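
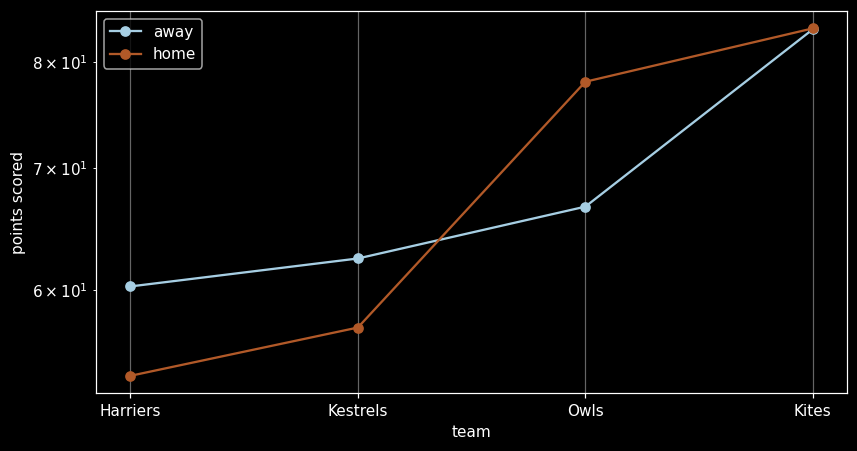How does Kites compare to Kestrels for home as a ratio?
≈ 1.55×

Kites ≈ 85, Kestrels ≈ 55; 85/55 ≈ 1.55.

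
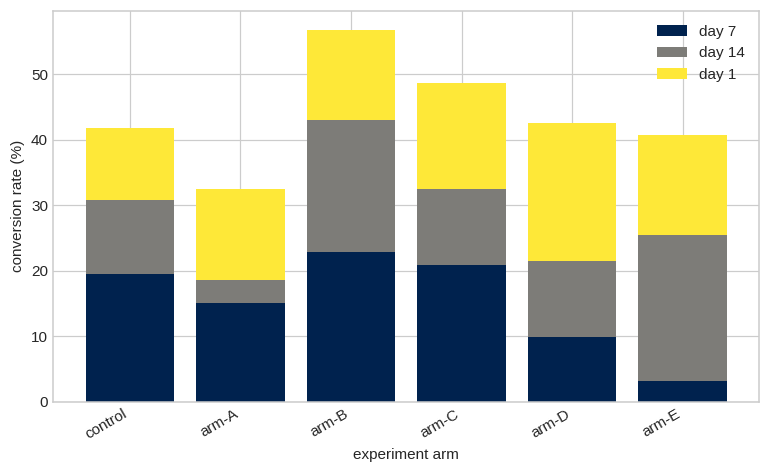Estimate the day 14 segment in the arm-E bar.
day 14 top ≈ 25, bottom ≈ 5; segment ≈ 20.

≈ 20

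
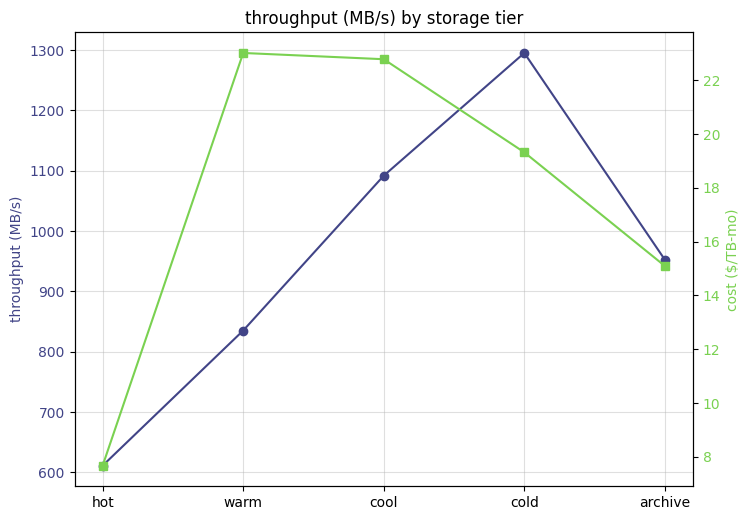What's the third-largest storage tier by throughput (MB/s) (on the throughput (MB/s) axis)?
archive

Top 4 (on the throughput (MB/s) axis): cold ≈ 1300, cool ≈ 1100, archive ≈ 1000, warm ≈ 800.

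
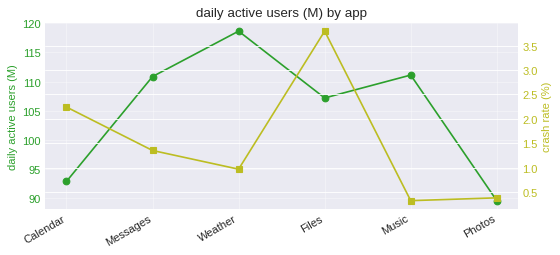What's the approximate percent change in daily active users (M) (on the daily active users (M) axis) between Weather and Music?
Weather ≈ 120, Music ≈ 110; (110 − 120) / 120 ≈ -8.3%.

≈ -8.3%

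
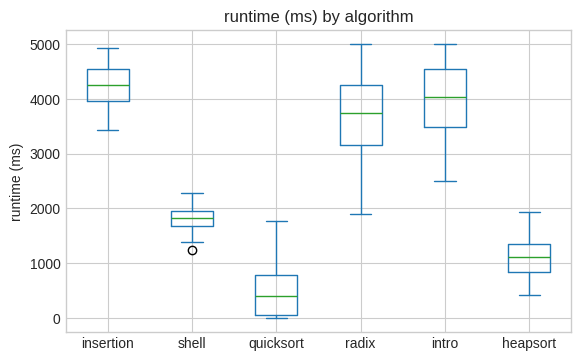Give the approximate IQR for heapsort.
Q3 ≈ 1500, Q1 ≈ 1000; IQR ≈ 500.

≈ 500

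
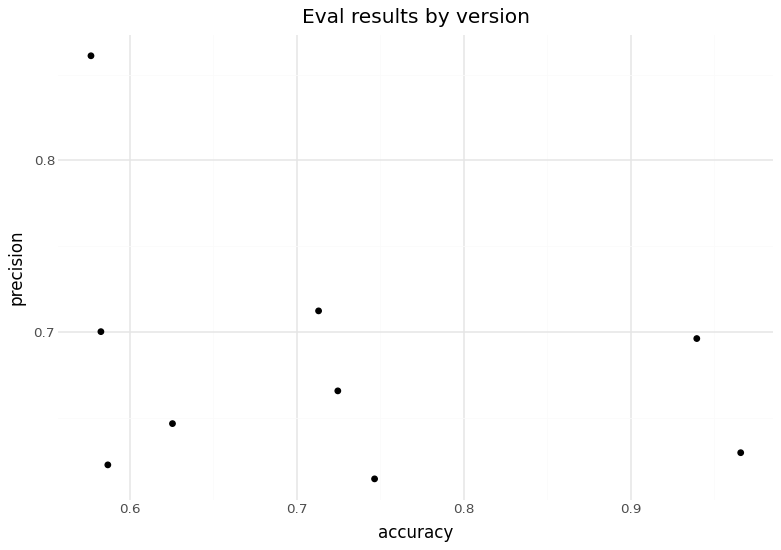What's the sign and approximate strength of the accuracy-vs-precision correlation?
negative, weak

Points are negatively correlated; weak (|r| ≈ 0.3).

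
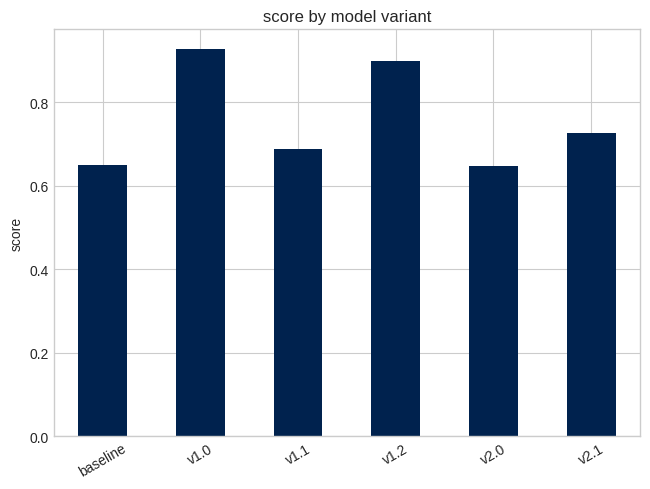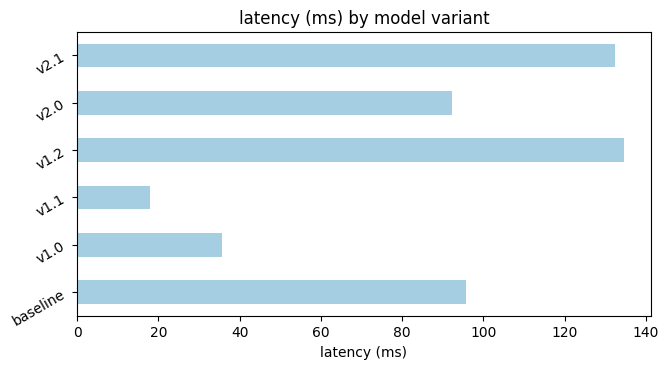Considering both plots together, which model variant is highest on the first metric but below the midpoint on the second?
v1.0

Chart 2 median latency (ms) ≈ 100; below-median model variants: v1.0, v1.1, v2.0. Among those, v1.0 has the highest score (≈ 0.9).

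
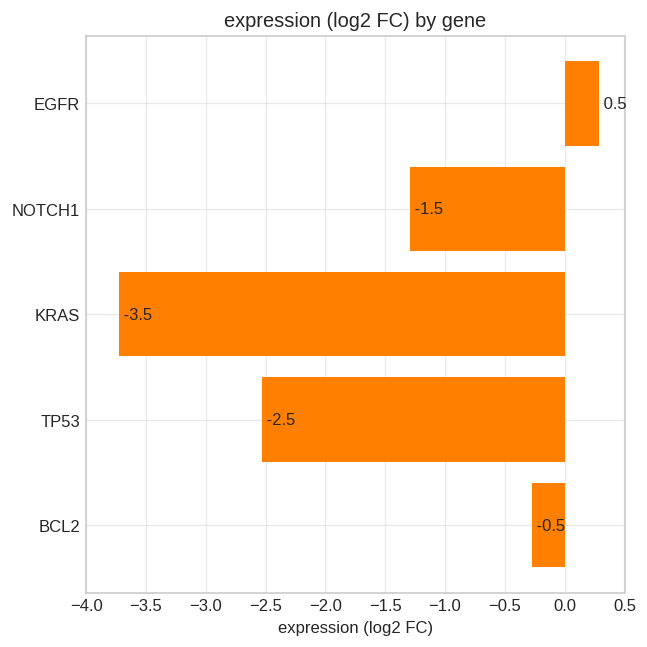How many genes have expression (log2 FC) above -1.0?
Above -1.0: EGFR, BCL2.

2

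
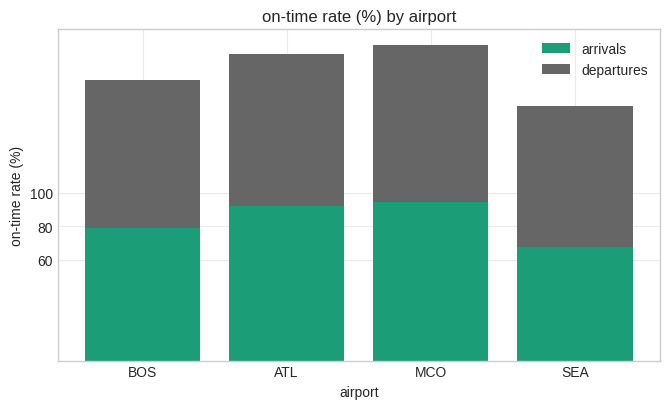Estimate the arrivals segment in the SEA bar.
≈ 60

arrivals top ≈ 60, bottom ≈ 0; segment ≈ 60.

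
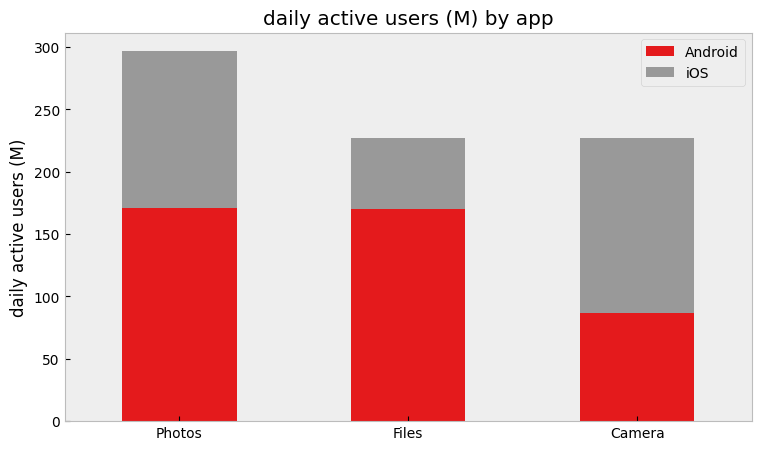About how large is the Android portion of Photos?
Android top ≈ 175, bottom ≈ 0; segment ≈ 175.

≈ 175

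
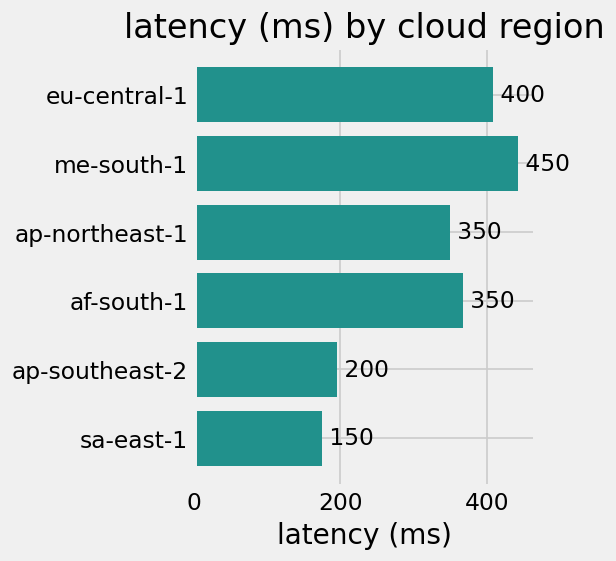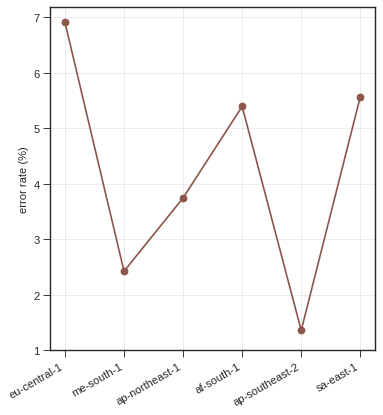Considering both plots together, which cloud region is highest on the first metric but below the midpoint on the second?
me-south-1

Chart 2 median error rate (%) ≈ 5; below-median cloud regions: me-south-1, ap-northeast-1, ap-southeast-2. Among those, me-south-1 has the highest latency (ms) (≈ 450).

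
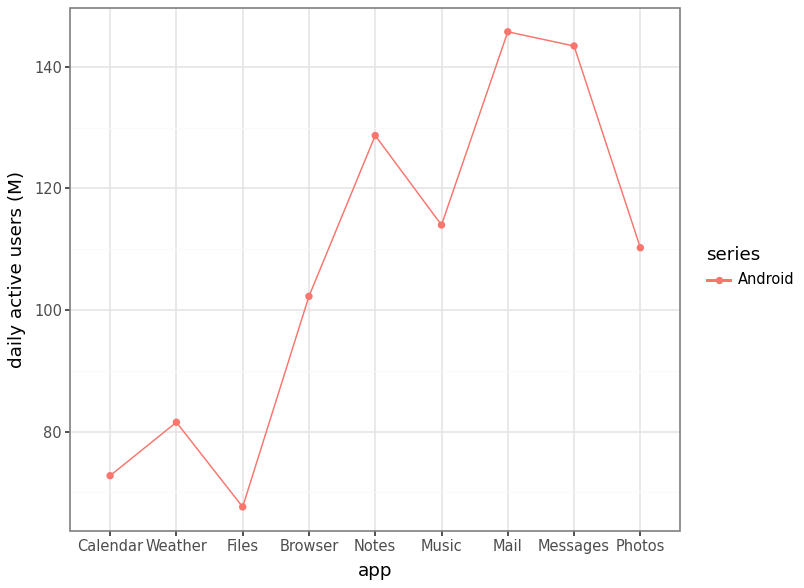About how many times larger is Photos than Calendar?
Photos ≈ 110, Calendar ≈ 70; 110/70 ≈ 1.57.

≈ 1.57×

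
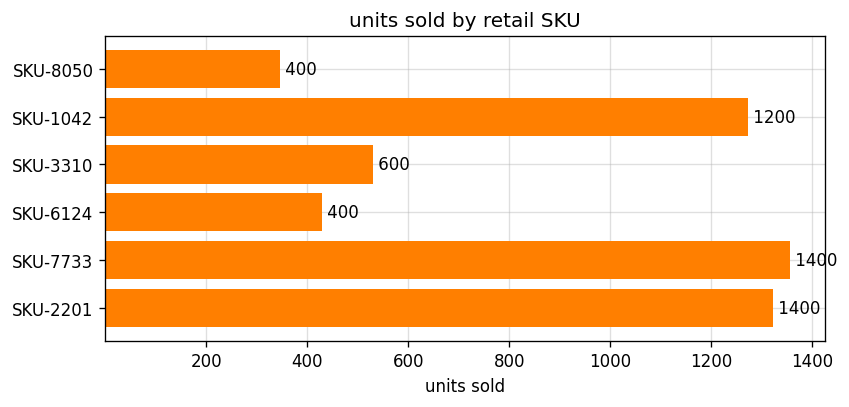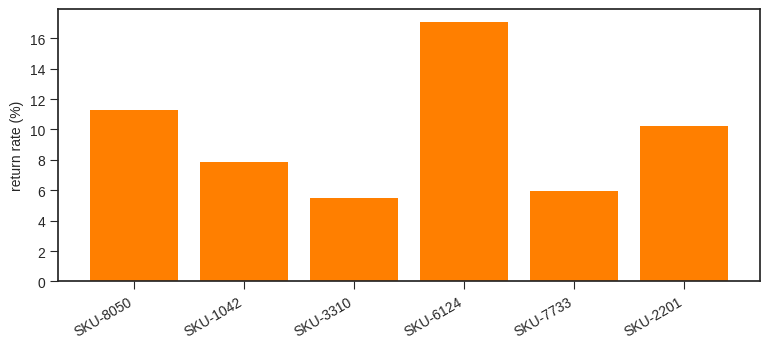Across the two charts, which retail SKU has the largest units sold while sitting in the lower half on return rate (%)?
SKU-7733

Chart 2 median return rate (%) ≈ 10; below-median retail SKUs: SKU-1042, SKU-3310, SKU-7733. Among those, SKU-7733 has the highest units sold (≈ 1400).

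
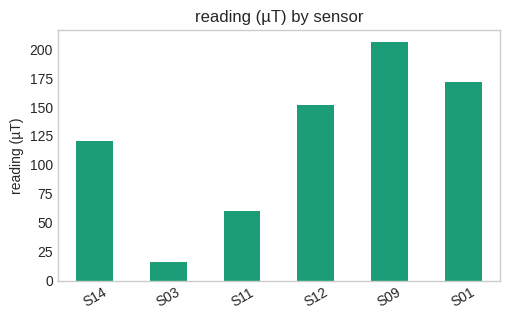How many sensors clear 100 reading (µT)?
4

Above 100: S14, S12, S09, S01.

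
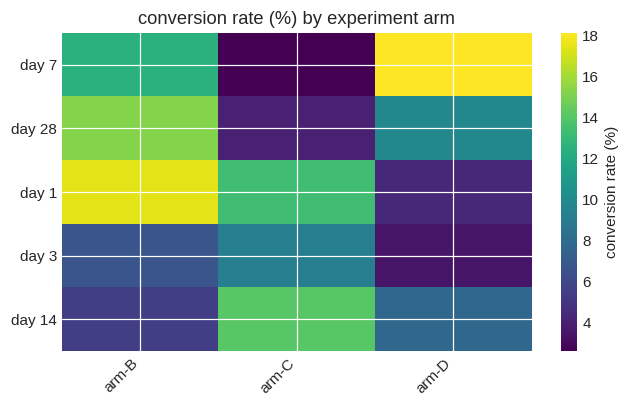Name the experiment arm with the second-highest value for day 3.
Top 3 for day 3: arm-C ≈ 10, arm-B ≈ 6, arm-D ≈ 4.

arm-B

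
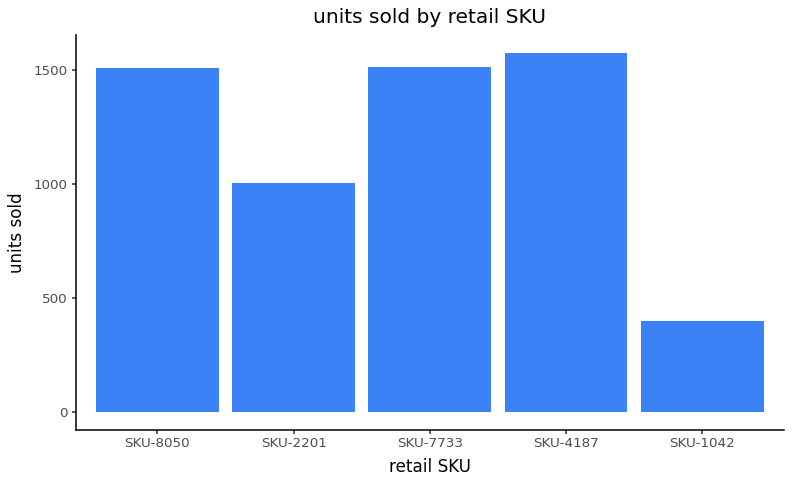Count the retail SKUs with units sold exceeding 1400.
Above 1400: SKU-8050, SKU-7733, SKU-4187.

3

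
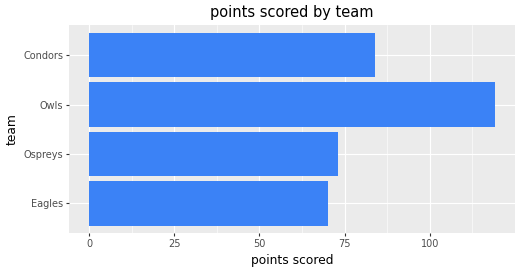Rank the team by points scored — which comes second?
Top 3: Owls ≈ 120, Condors ≈ 80, Ospreys ≈ 70.

Condors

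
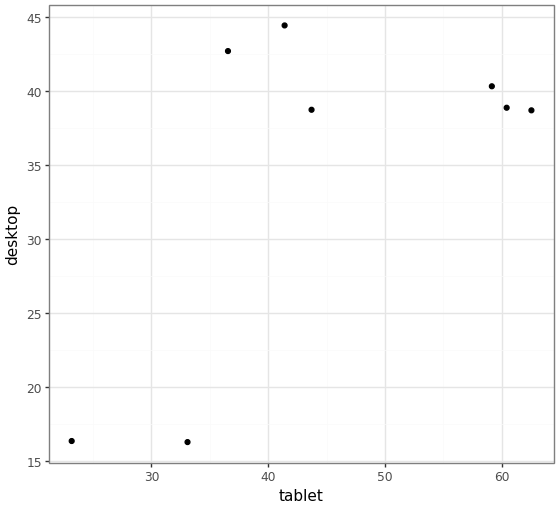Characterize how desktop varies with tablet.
positive, moderate

Points are positively correlated; moderate (|r| ≈ 0.6).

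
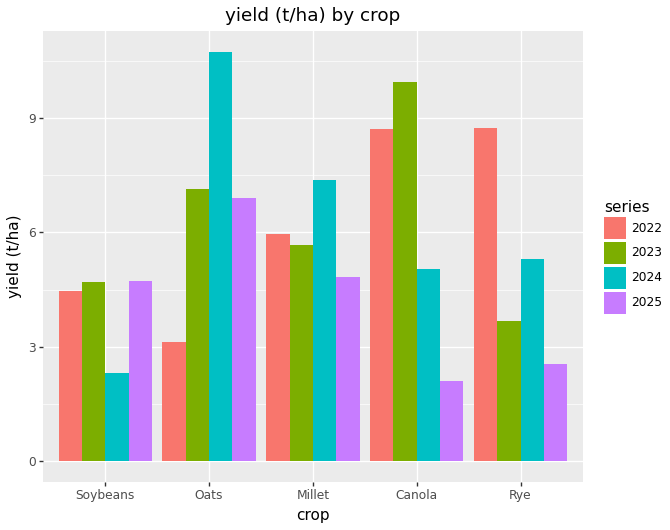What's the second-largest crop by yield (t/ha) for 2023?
Top 3 for 2023: Canola ≈ 10, Oats ≈ 7, Millet ≈ 6.

Oats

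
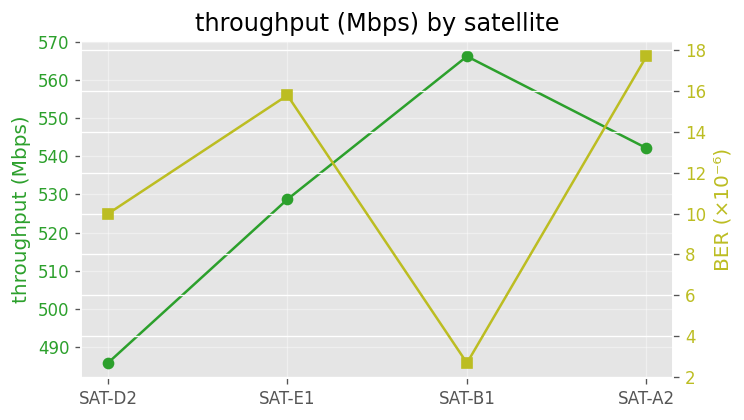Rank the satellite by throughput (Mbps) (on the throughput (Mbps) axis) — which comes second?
Top 3 (on the throughput (Mbps) axis): SAT-B1 ≈ 570, SAT-A2 ≈ 540, SAT-E1 ≈ 530.

SAT-A2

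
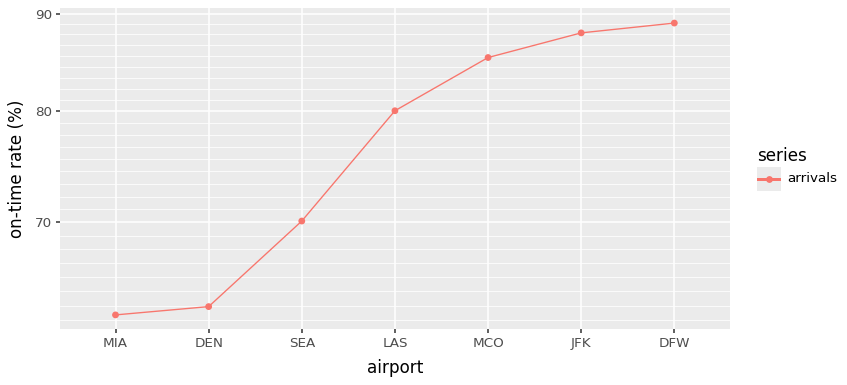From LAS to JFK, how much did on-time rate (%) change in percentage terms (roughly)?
LAS ≈ 80, JFK ≈ 90; (90 − 80) / 80 ≈ +12.5%.

≈ +12.5%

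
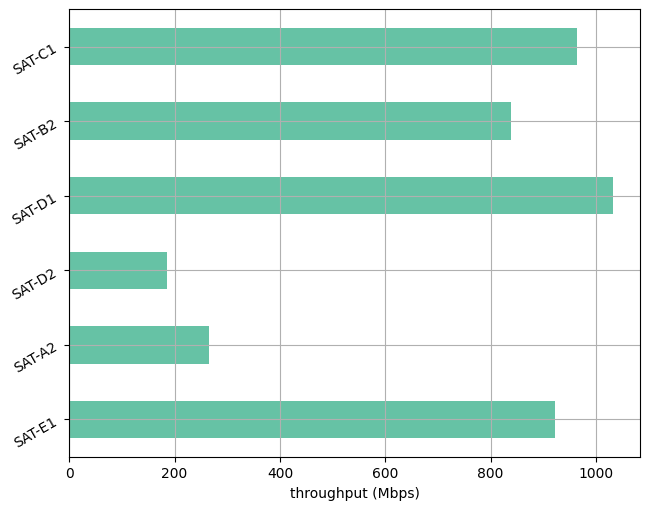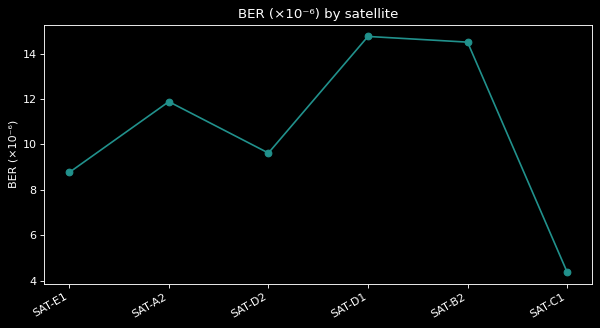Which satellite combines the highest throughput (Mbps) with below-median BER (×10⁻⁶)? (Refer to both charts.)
Chart 2 median BER (×10⁻⁶) ≈ 10; below-median satellites: SAT-E1, SAT-D2, SAT-C1. Among those, SAT-C1 has the highest throughput (Mbps) (≈ 1000).

SAT-C1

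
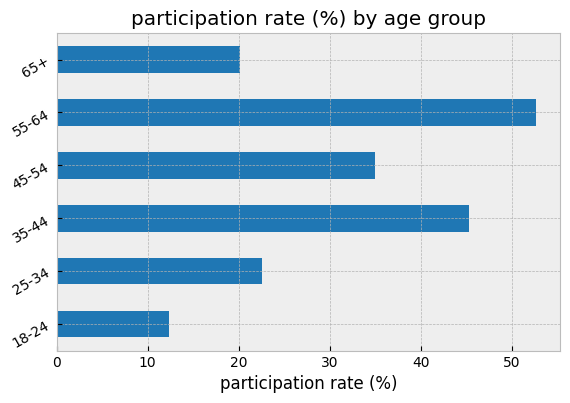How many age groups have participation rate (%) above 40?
2

Above 40: 35-44, 55-64.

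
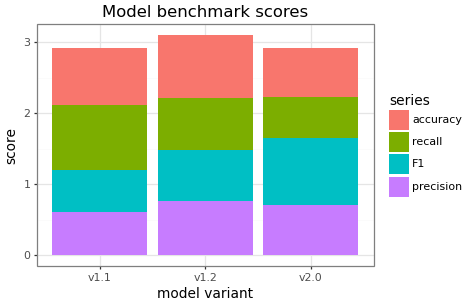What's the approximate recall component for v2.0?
≈ 0.5

recall top ≈ 2.0, bottom ≈ 1.5; segment ≈ 0.5.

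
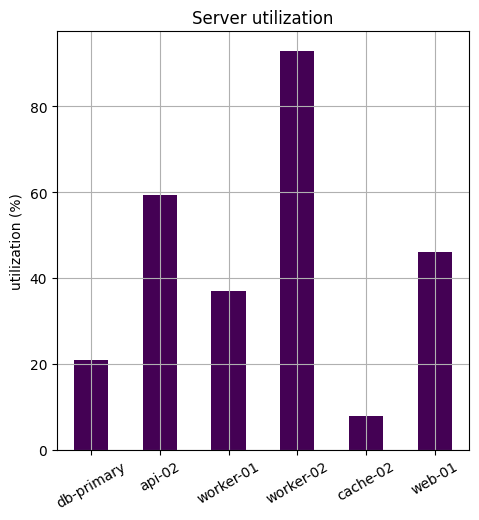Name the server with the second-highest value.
api-02

Top 3: worker-02 ≈ 90, api-02 ≈ 60, web-01 ≈ 50.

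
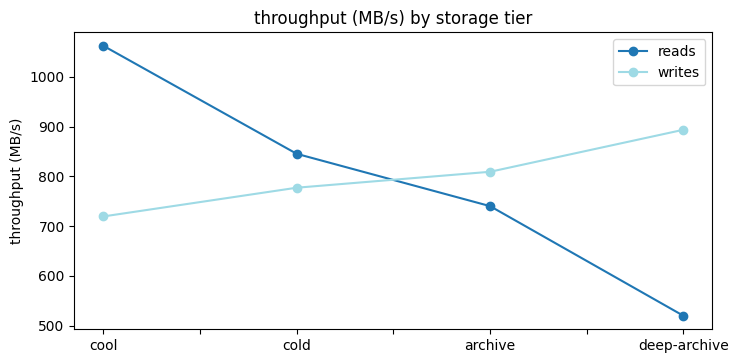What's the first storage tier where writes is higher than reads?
cold: writes ≈ 800 vs reads ≈ 850 (not yet); archive: writes ≈ 800 vs reads ≈ 750 (first crossover).

archive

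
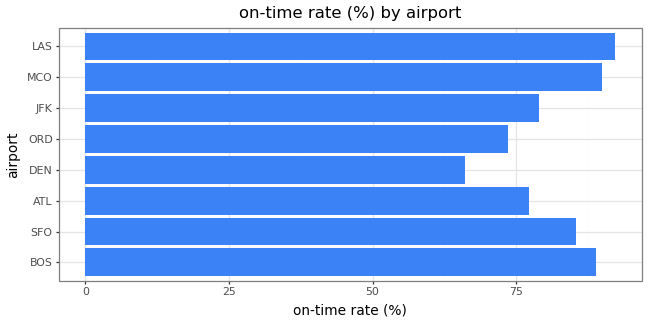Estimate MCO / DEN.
≈ 1.29×

MCO ≈ 90, DEN ≈ 70; 90/70 ≈ 1.29.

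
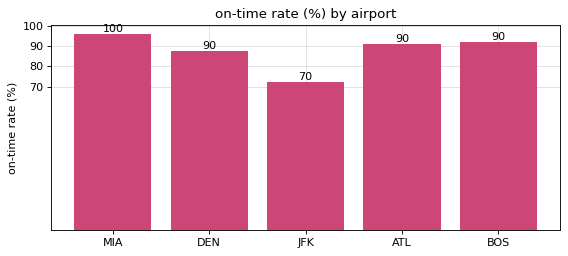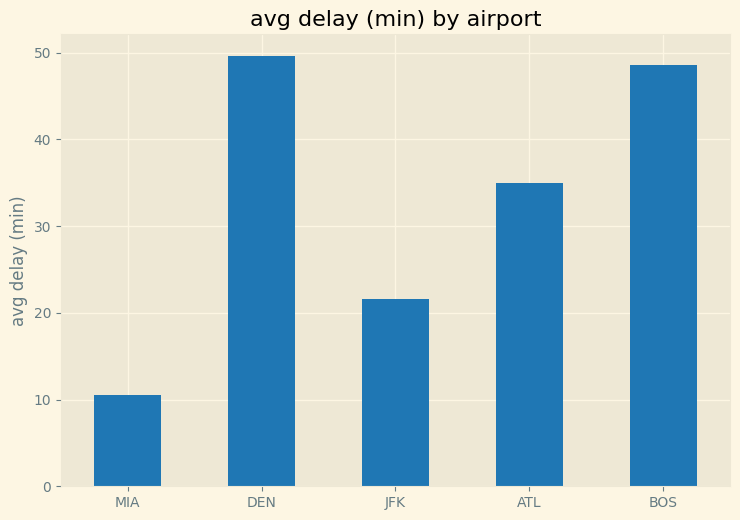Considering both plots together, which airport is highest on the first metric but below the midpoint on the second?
Chart 2 median avg delay (min) ≈ 35; below-median airports: MIA, JFK. Among those, MIA has the highest on-time rate (%) (≈ 100).

MIA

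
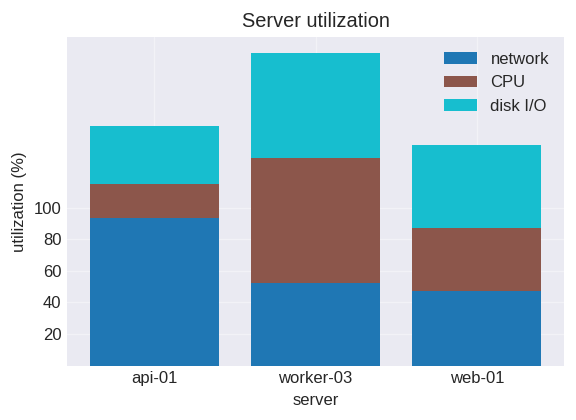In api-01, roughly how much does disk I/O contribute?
≈ 40

disk I/O top ≈ 160, bottom ≈ 120; segment ≈ 40.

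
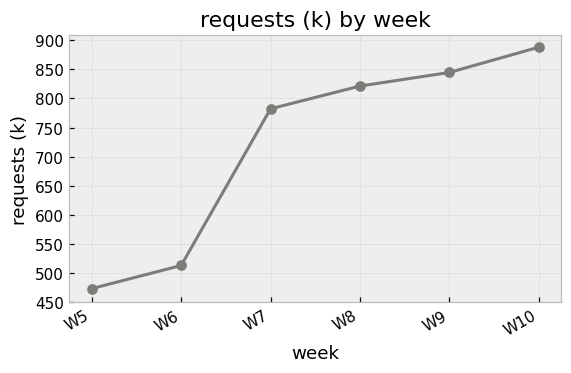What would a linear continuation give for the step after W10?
≈ 950

Last three: 800, 850, 900 → slope ≈ 50/step → next ≈ 950.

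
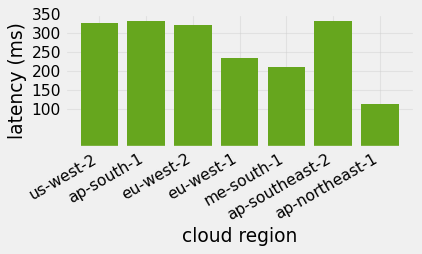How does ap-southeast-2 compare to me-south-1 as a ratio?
≈ 1.75×

ap-southeast-2 ≈ 350, me-south-1 ≈ 200; 350/200 ≈ 1.75.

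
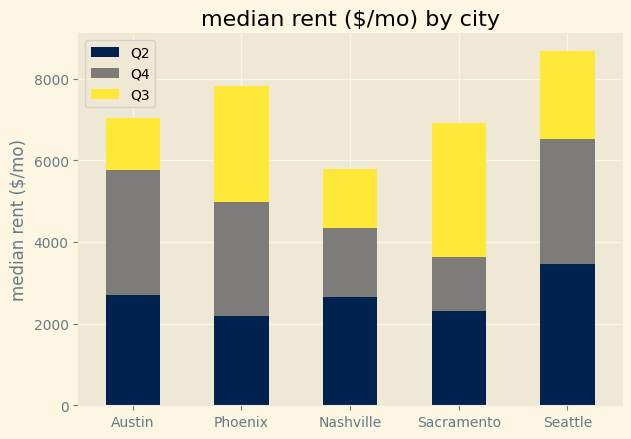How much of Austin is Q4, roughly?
≈ 3000

Q4 top ≈ 6000, bottom ≈ 3000; segment ≈ 3000.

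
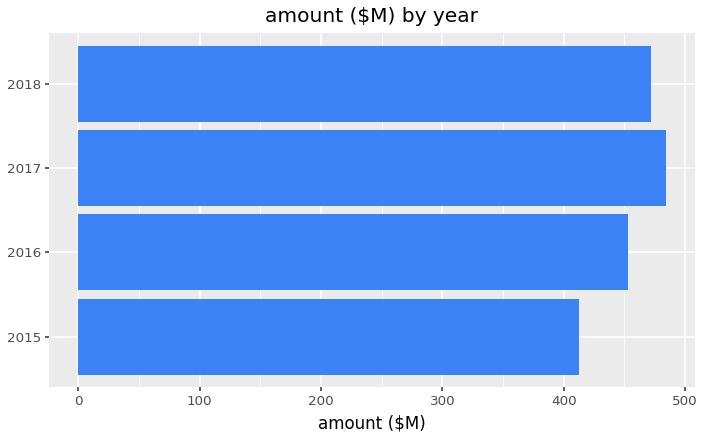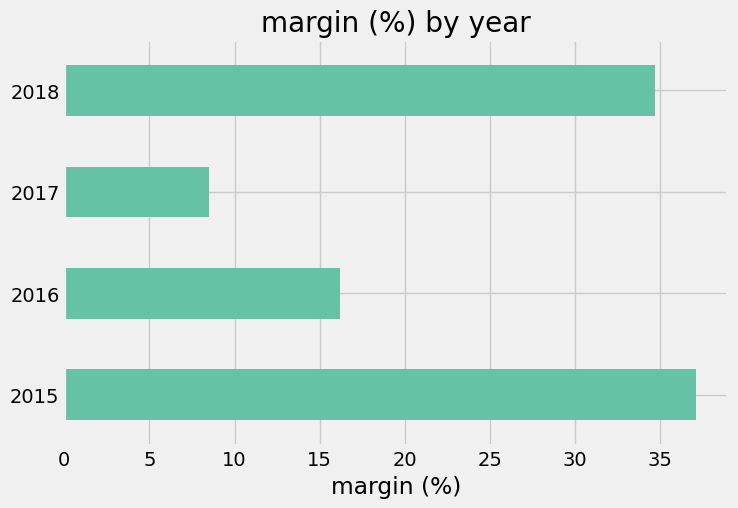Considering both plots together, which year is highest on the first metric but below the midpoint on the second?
2017

Chart 2 median margin (%) ≈ 25; below-median years: 2016, 2017. Among those, 2017 has the highest amount ($M) (≈ 500).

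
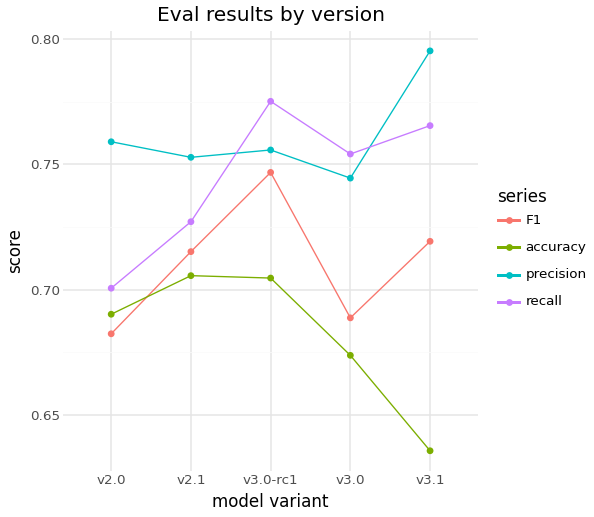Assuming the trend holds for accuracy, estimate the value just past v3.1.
Last three: 0.70, 0.68, 0.64 → slope ≈ -0.03/step → next ≈ 0.61.

≈ 0.61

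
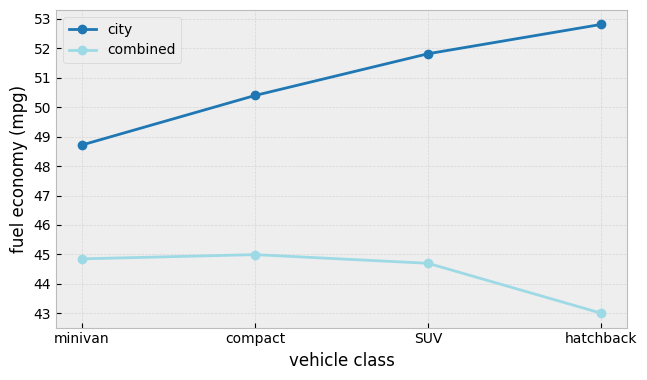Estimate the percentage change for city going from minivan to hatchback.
minivan ≈ 49, hatchback ≈ 53; (53 − 49) / 49 ≈ +8.2%.

≈ +8.2%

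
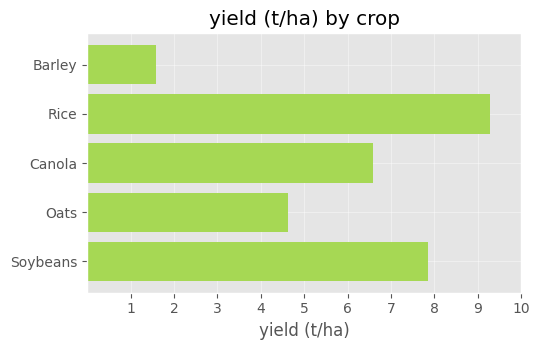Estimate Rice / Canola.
Rice ≈ 9, Canola ≈ 7; 9/7 ≈ 1.29.

≈ 1.29×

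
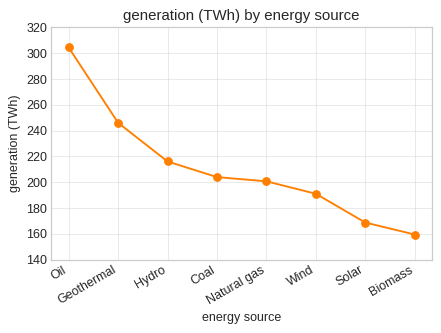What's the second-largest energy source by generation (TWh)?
Top 3: Oil ≈ 300, Geothermal ≈ 240, Hydro ≈ 220.

Geothermal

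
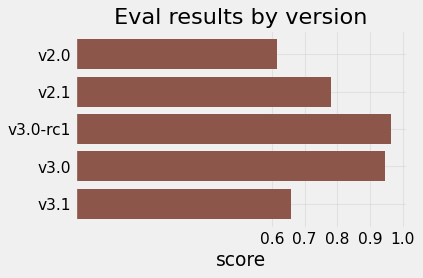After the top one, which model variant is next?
v3.0

Top 3: v3.0-rc1 ≈ 1.0, v3.0 ≈ 0.9, v2.1 ≈ 0.8.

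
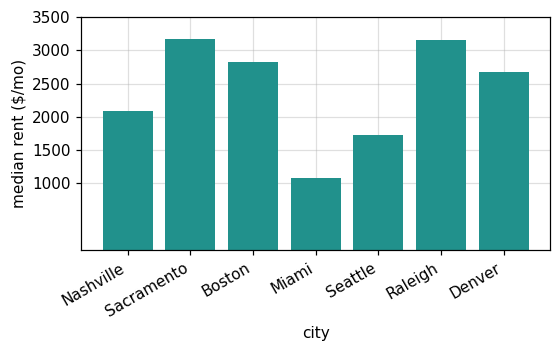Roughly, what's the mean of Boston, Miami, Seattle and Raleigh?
(3000 + 1000 + 1500 + 3000) / 4 ≈ 2125.

≈ 2125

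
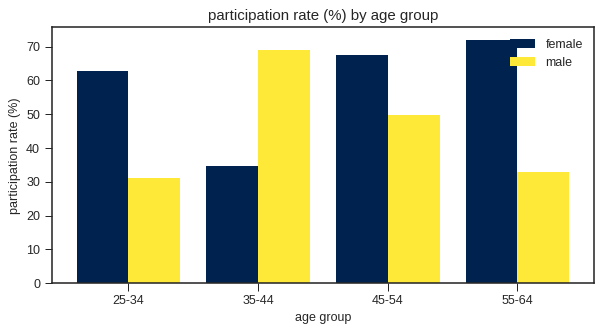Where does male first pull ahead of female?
25-34: male ≈ 30 vs female ≈ 60 (not yet); 35-44: male ≈ 70 vs female ≈ 30 (first crossover).

35-44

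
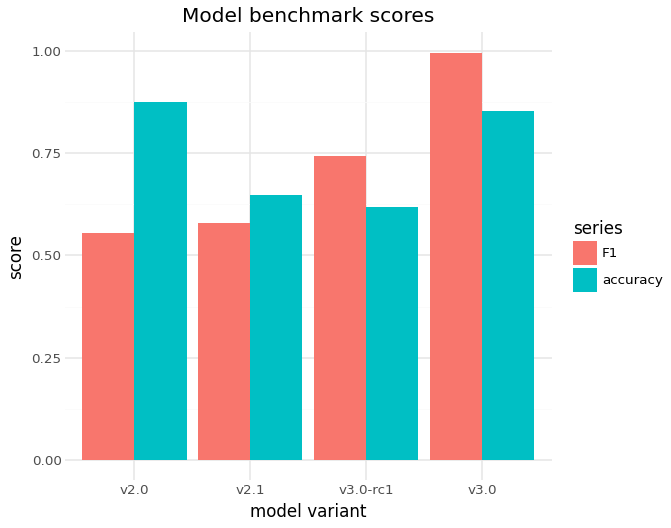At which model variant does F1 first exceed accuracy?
v2.1: F1 ≈ 0.6 vs accuracy ≈ 0.6 (not yet); v3.0-rc1: F1 ≈ 0.7 vs accuracy ≈ 0.6 (first crossover).

v3.0-rc1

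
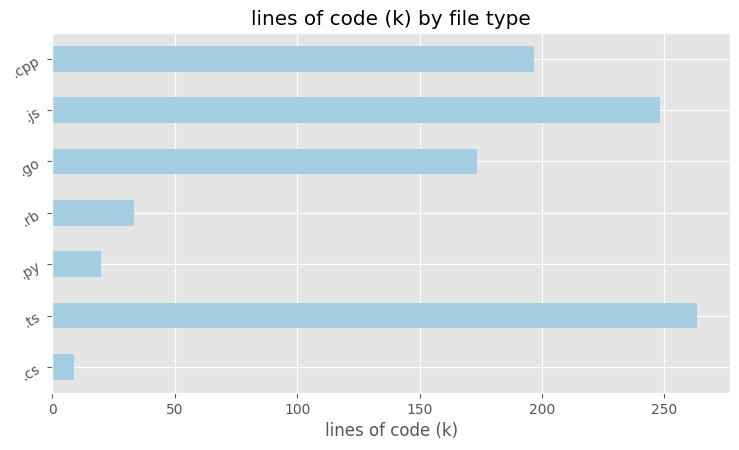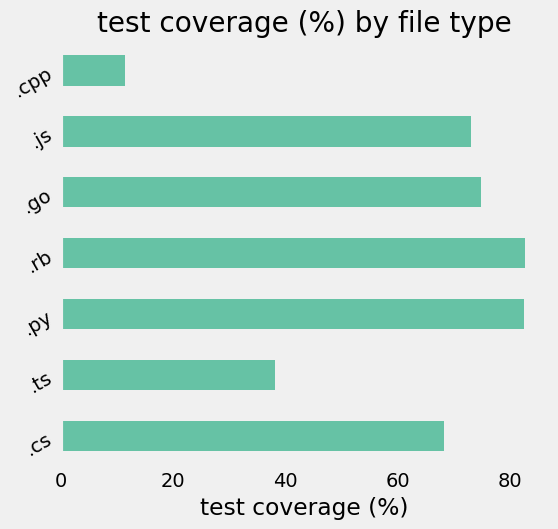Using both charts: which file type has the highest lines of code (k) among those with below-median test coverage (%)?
.ts

Chart 2 median test coverage (%) ≈ 70; below-median file types: .cs, .ts, .cpp. Among those, .ts has the highest lines of code (k) (≈ 275).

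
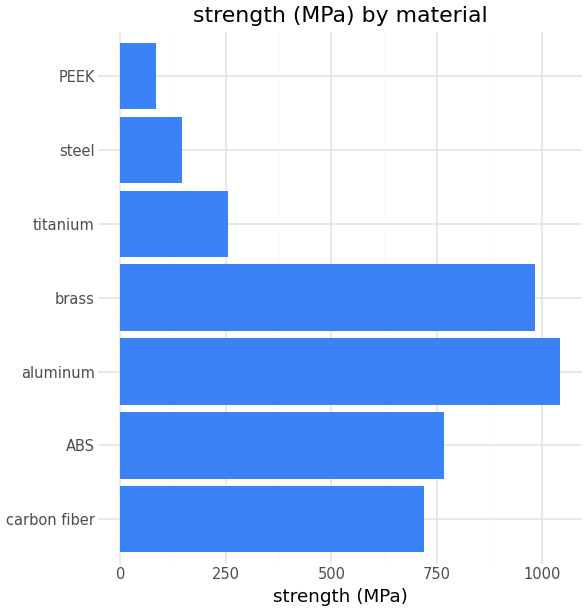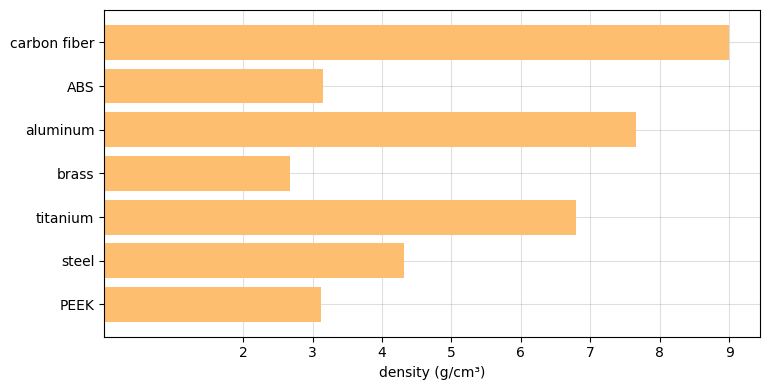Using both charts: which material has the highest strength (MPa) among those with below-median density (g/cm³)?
brass

Chart 2 median density (g/cm³) ≈ 4; below-median materials: ABS, brass, PEEK. Among those, brass has the highest strength (MPa) (≈ 1000).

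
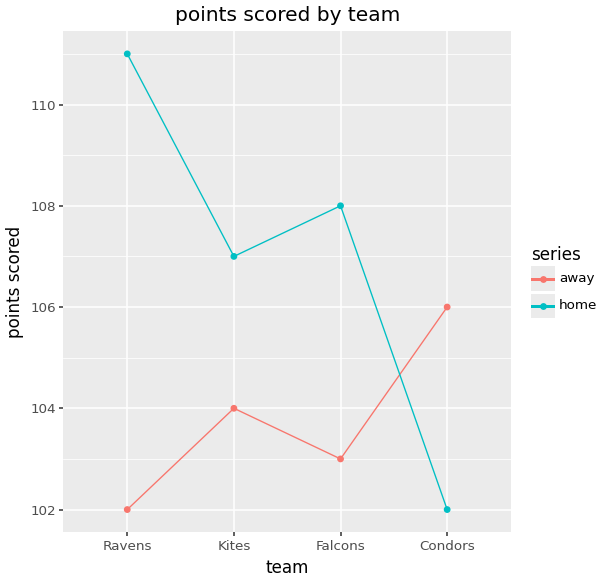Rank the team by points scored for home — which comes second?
Falcons

Top 3 for home: Ravens ≈ 111, Falcons ≈ 108, Kites ≈ 107.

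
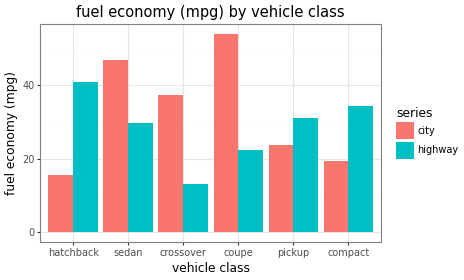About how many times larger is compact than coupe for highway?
compact ≈ 35, coupe ≈ 20; 35/20 ≈ 1.75.

≈ 1.75×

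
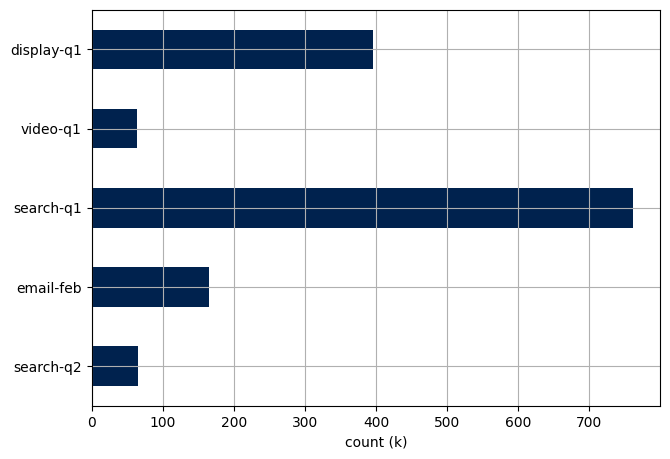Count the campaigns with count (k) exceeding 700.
1

Above 700: search-q1.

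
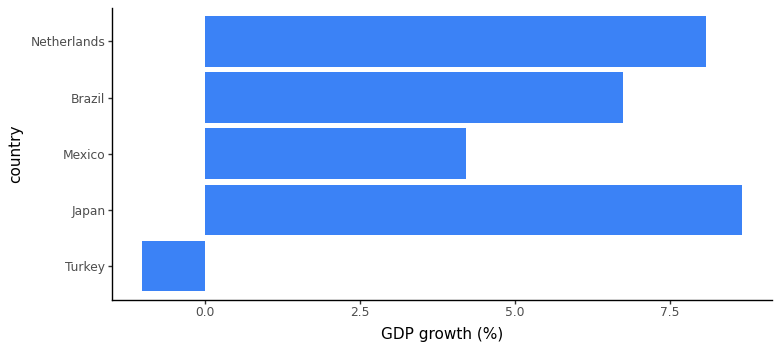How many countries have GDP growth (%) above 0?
4

Above 0: Japan, Mexico, Brazil, Netherlands.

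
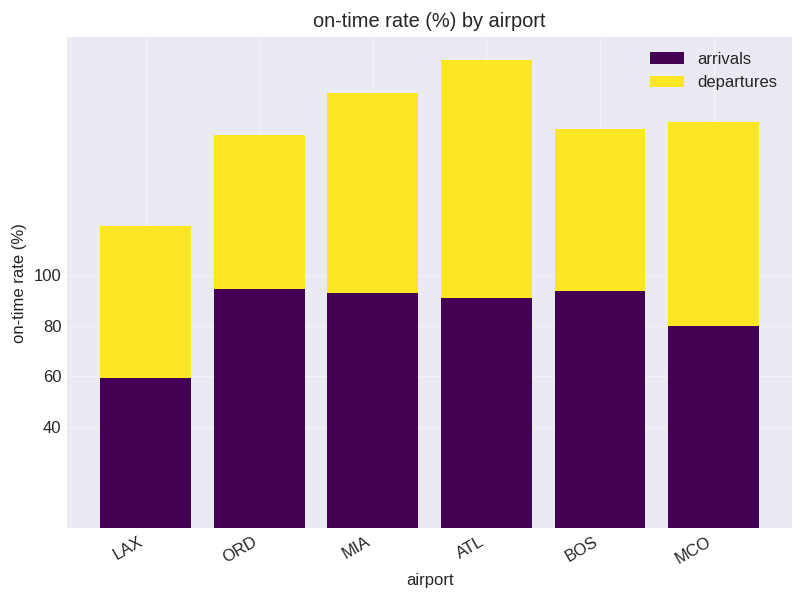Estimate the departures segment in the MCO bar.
≈ 80

departures top ≈ 160, bottom ≈ 80; segment ≈ 80.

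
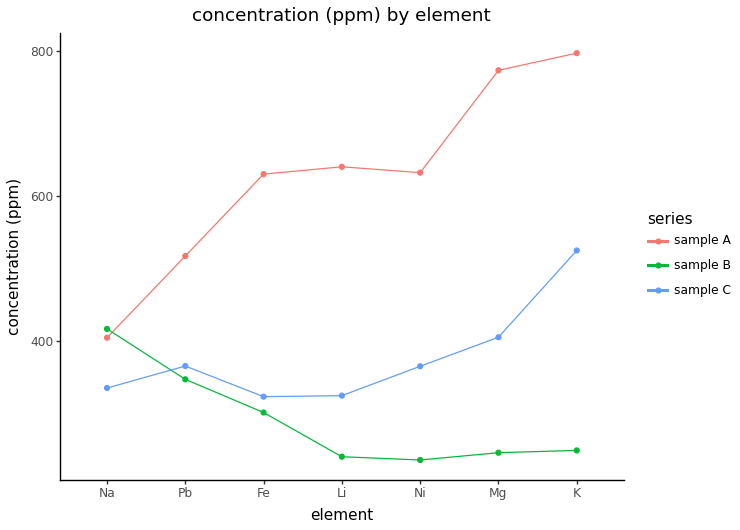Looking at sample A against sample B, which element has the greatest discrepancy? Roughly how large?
K: sample A ≈ 800, sample B ≈ 250 → gap ≈ 550. Next-largest (Mg) is only ≈ 500.

K, ≈ 550 ppm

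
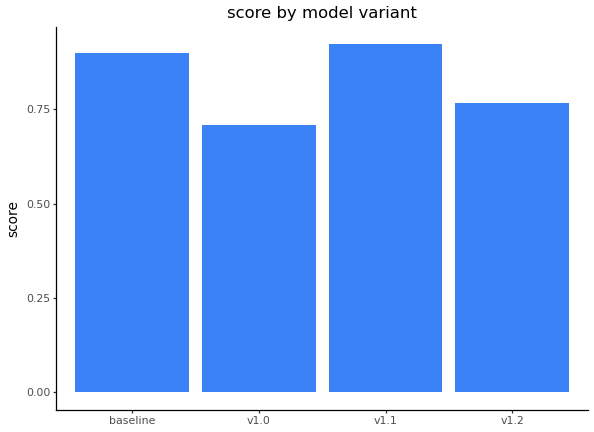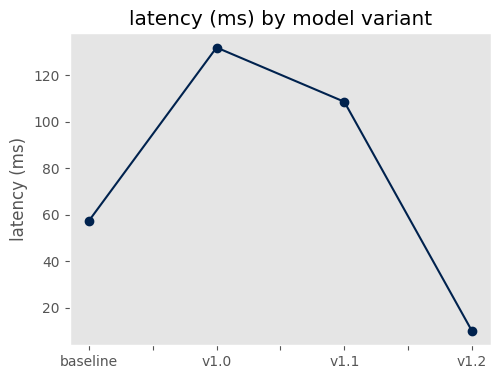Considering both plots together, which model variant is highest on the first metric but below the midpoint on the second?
baseline

Chart 2 median latency (ms) ≈ 80; below-median model variants: baseline, v1.2. Among those, baseline has the highest score (≈ 0.9).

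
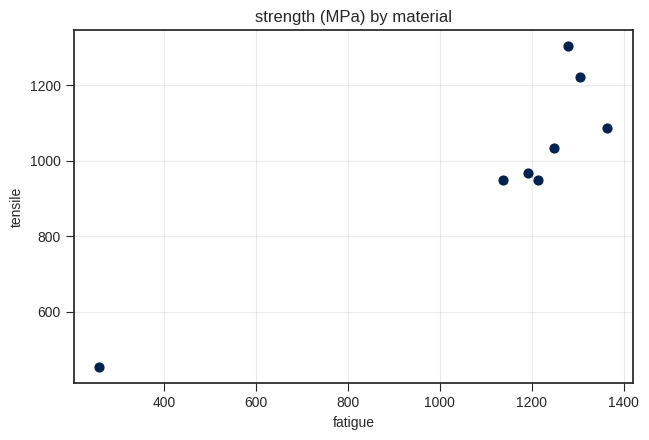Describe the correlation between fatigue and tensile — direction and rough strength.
Points are positively correlated; strong (|r| ≈ 0.9).

positive, strong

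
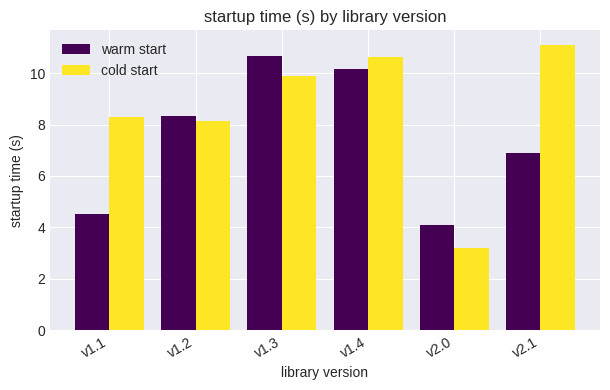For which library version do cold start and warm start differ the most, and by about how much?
v2.1: cold start ≈ 11, warm start ≈ 7 → gap ≈ 4. Next-largest (v1.1) is only ≈ 3.

v2.1, ≈ 4 s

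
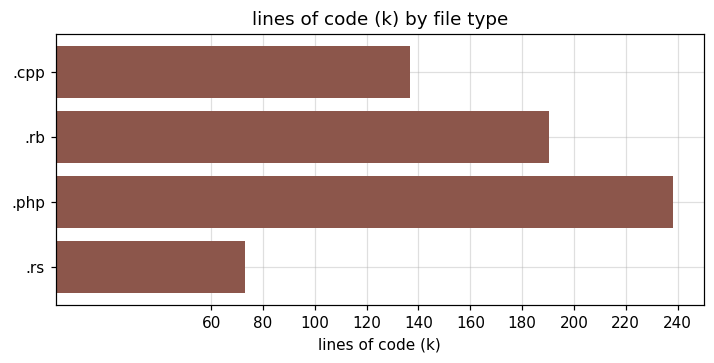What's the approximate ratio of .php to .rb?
≈ 1.2×

.php ≈ 240, .rb ≈ 200; 240/200 ≈ 1.2.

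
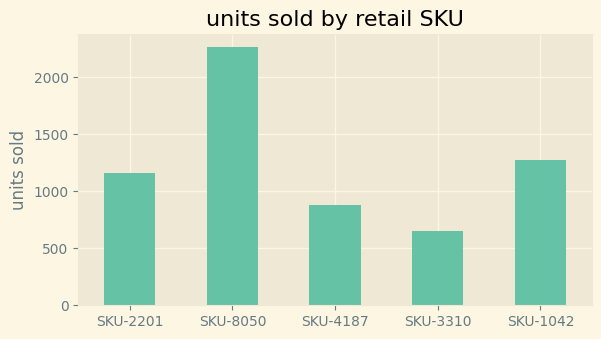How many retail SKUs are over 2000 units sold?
1

Above 2000: SKU-8050.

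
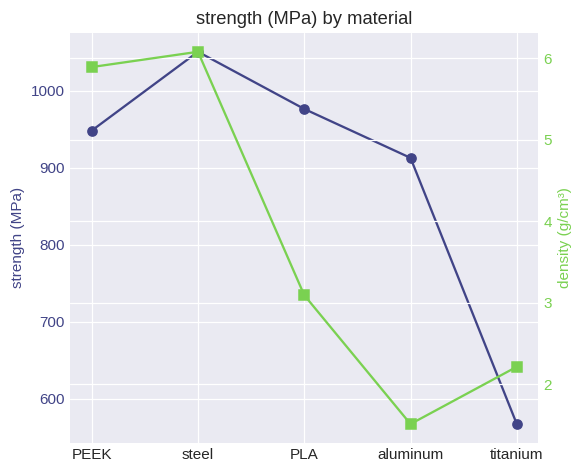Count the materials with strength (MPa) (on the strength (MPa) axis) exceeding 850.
Above 850: PEEK, steel, PLA, aluminum.

4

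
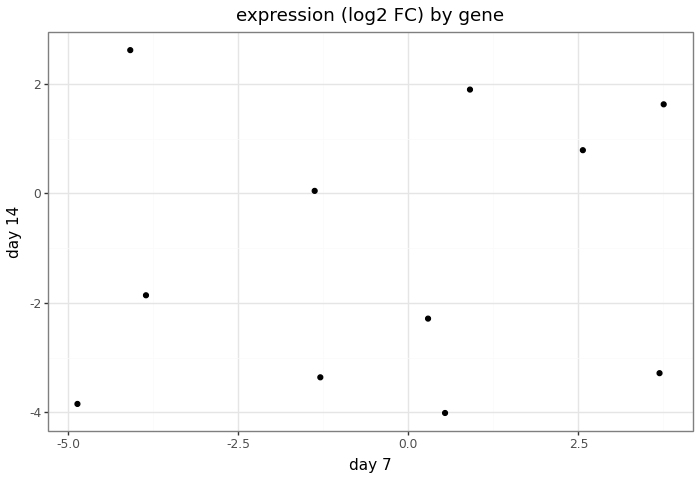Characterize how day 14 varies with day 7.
no clear correlation

Points are roughly uncorrelated; weak (|r| ≈ 0.1).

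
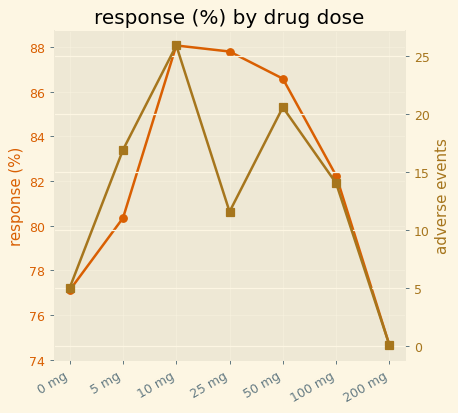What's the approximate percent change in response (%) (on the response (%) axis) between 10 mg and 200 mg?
≈ -15.9%

10 mg ≈ 88, 200 mg ≈ 74; (74 − 88) / 88 ≈ -15.9%.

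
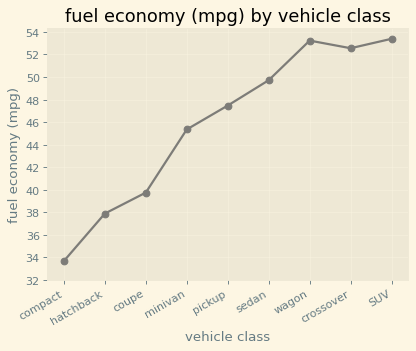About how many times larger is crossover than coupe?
crossover ≈ 52, coupe ≈ 40; 52/40 ≈ 1.3.

≈ 1.3×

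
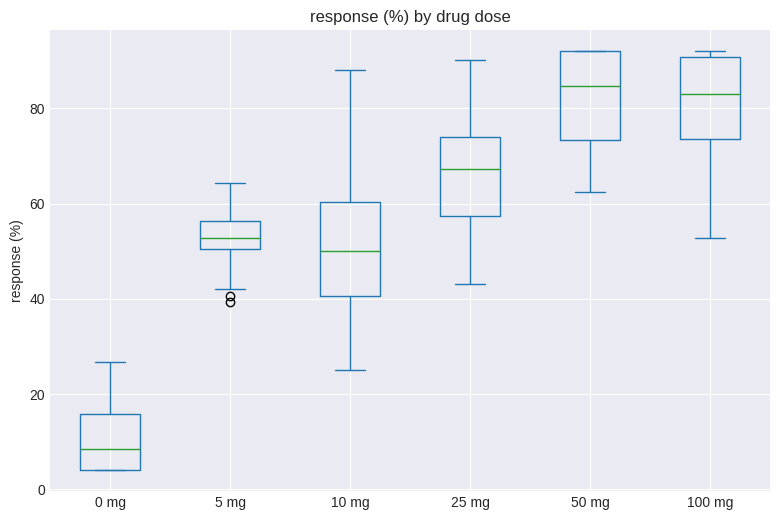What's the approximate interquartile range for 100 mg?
Q3 ≈ 90, Q1 ≈ 70; IQR ≈ 20.

≈ 20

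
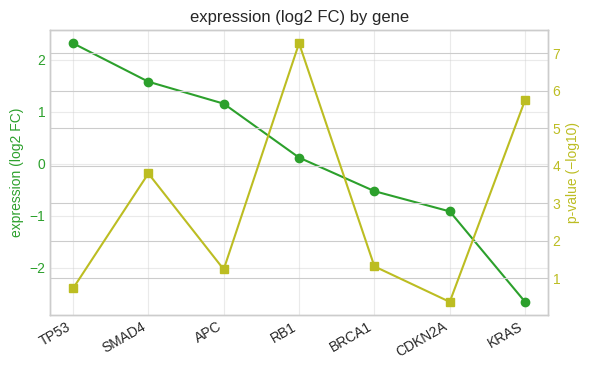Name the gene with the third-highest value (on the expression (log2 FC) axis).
Top 4 (on the expression (log2 FC) axis): TP53 ≈ 2.5, SMAD4 ≈ 1.5, APC ≈ 1.0, RB1 ≈ 0.0.

APC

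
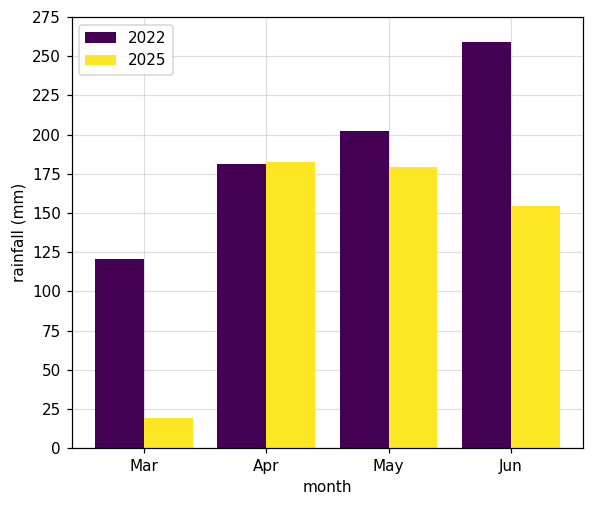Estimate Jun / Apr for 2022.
Jun ≈ 250, Apr ≈ 175; 250/175 ≈ 1.43.

≈ 1.43×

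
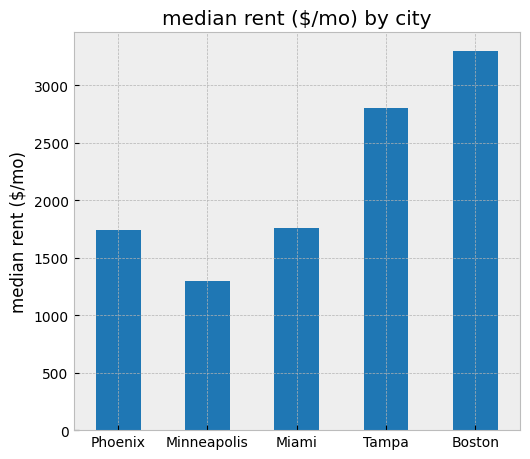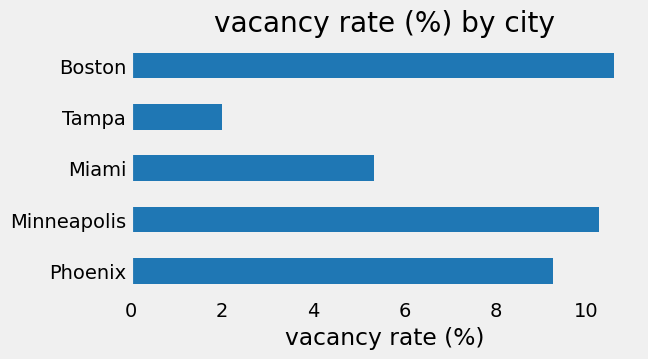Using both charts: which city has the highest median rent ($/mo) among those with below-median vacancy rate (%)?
Chart 2 median vacancy rate (%) ≈ 9; below-median cities: Miami, Tampa. Among those, Tampa has the highest median rent ($/mo) (≈ 3000).

Tampa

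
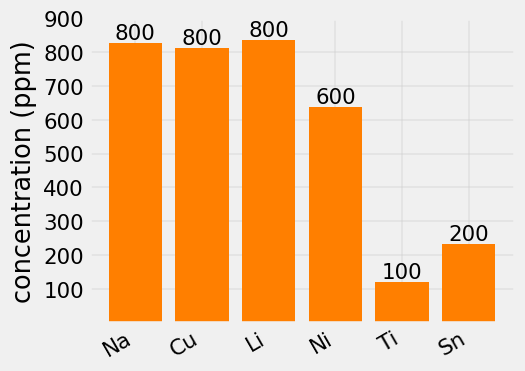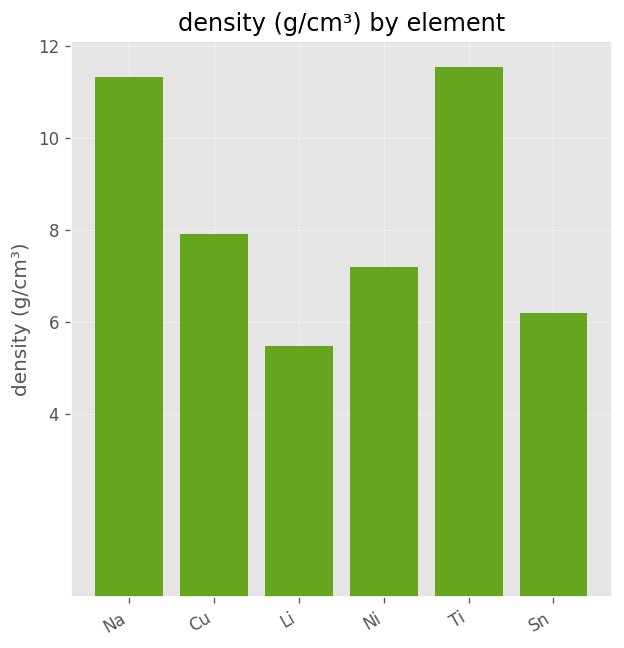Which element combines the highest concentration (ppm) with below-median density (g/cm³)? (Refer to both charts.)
Li

Chart 2 median density (g/cm³) ≈ 8; below-median elements: Li, Ni, Sn. Among those, Li has the highest concentration (ppm) (≈ 800).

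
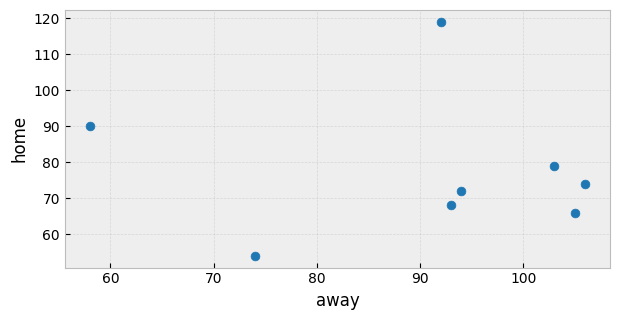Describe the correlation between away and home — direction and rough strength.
no clear correlation

Points are roughly uncorrelated; weak (|r| ≈ 0.1).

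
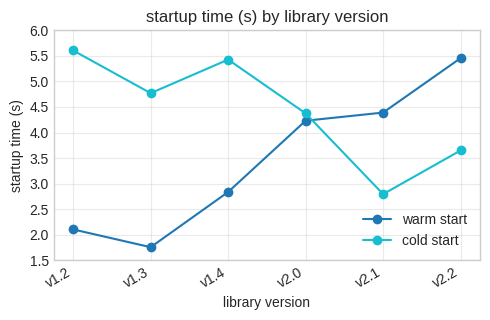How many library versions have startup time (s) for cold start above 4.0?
Above 4.0: v1.2, v1.3, v1.4, v2.0.

4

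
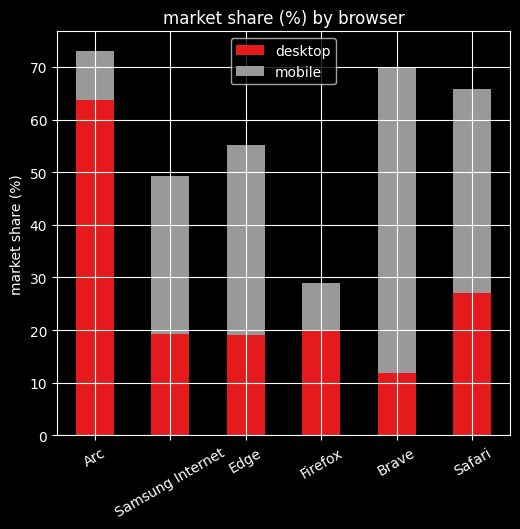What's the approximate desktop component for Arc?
≈ 60

desktop top ≈ 60, bottom ≈ 0; segment ≈ 60.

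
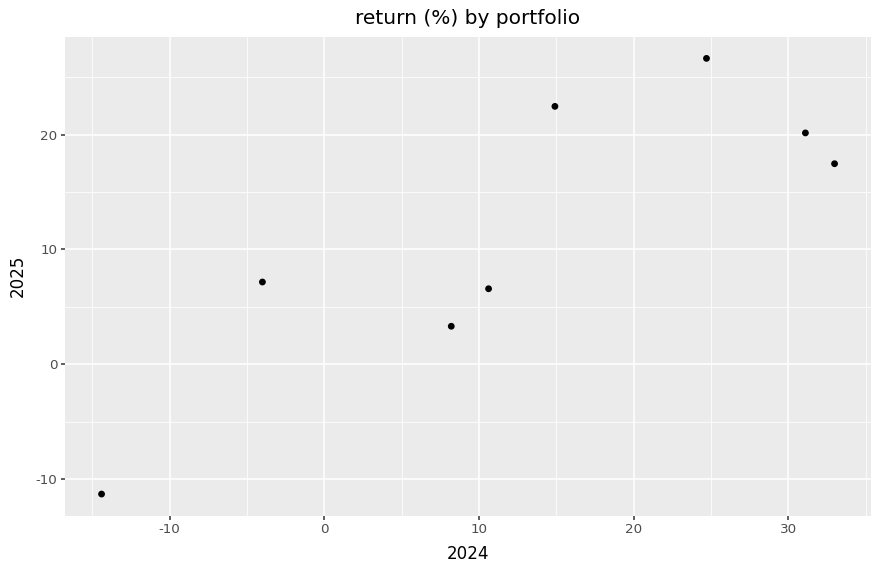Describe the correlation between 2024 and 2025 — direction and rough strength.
positive, strong

Points are positively correlated; strong (|r| ≈ 0.8).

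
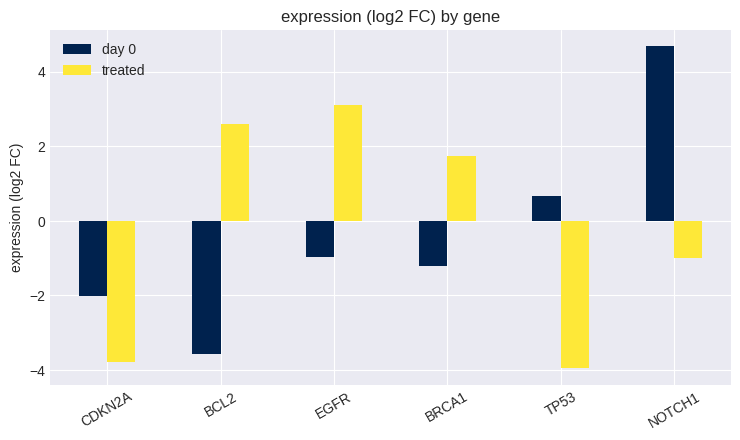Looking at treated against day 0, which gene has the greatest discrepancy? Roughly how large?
BCL2: treated ≈ 3, day 0 ≈ -4 → gap ≈ 7. Next-largest (NOTCH1) is only ≈ 6.

BCL2, ≈ 7 log2 FC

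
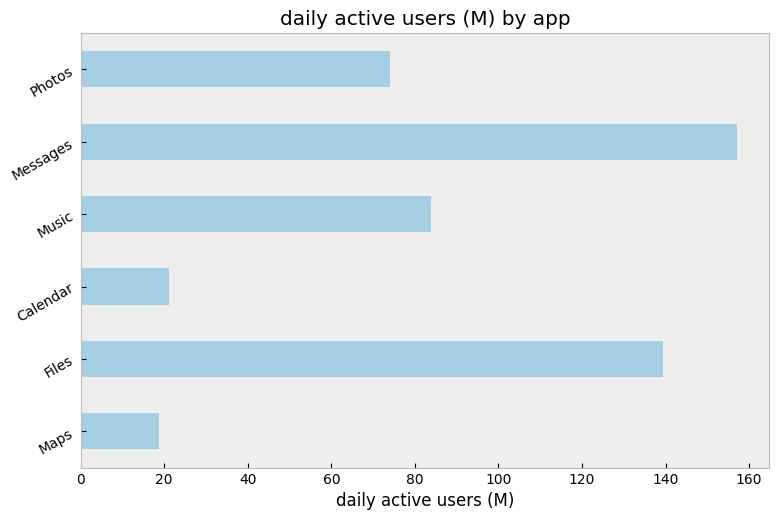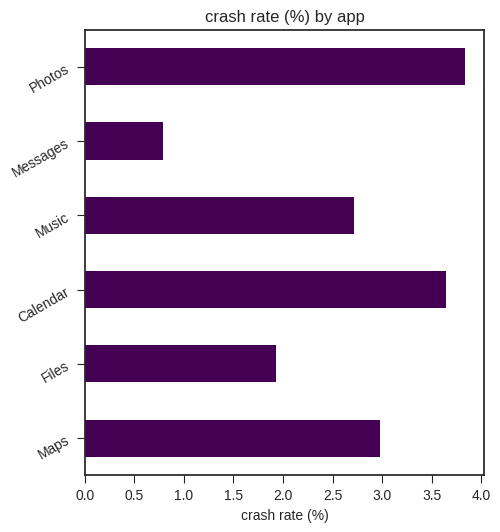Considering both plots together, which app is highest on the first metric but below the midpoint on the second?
Chart 2 median crash rate (%) ≈ 3; below-median apps: Files, Music, Messages. Among those, Messages has the highest daily active users (M) (≈ 160).

Messages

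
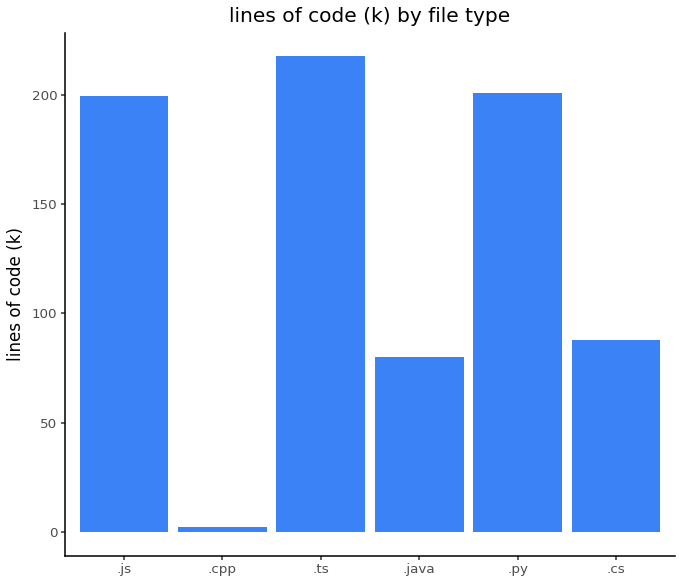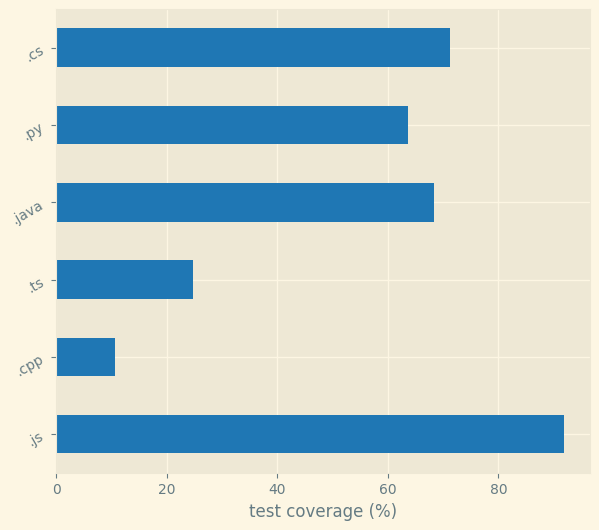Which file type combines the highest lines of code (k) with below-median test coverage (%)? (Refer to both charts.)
.ts

Chart 2 median test coverage (%) ≈ 70; below-median file types: .cpp, .ts, .py. Among those, .ts has the highest lines of code (k) (≈ 220).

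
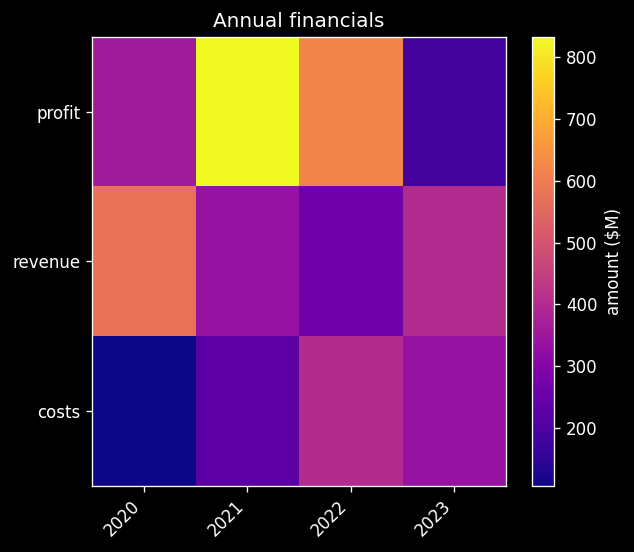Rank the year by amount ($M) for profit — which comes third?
2020

Top 4 for profit: 2021 ≈ 800, 2022 ≈ 600, 2020 ≈ 400, 2023 ≈ 200.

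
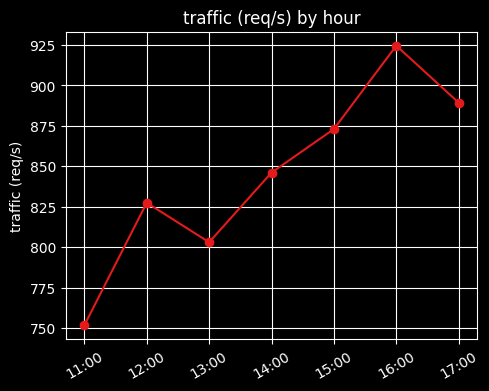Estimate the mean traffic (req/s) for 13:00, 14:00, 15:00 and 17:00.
≈ 850

(800 + 840 + 880 + 880) / 4 ≈ 850.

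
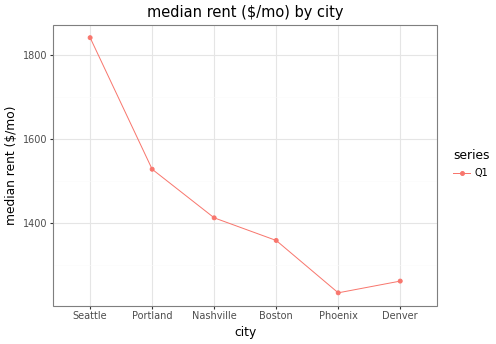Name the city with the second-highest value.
Top 3: Seattle ≈ 1800, Portland ≈ 1500, Nashville ≈ 1400.

Portland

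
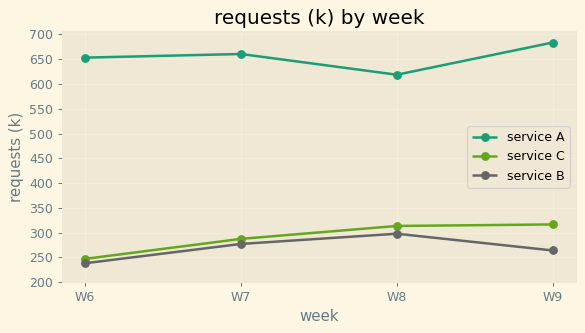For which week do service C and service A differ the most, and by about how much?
W6: service C ≈ 250, service A ≈ 650 → gap ≈ 400. Next-largest (W7) is only ≈ 350.

W6, ≈ 400 k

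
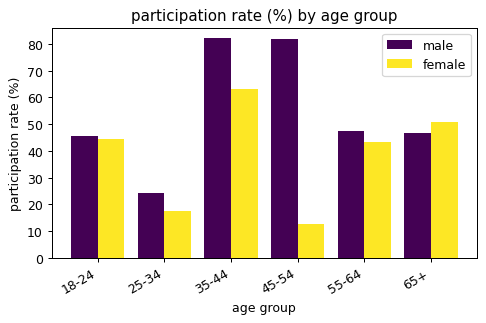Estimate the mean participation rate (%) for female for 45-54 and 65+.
(10 + 50) / 2 ≈ 30.

≈ 30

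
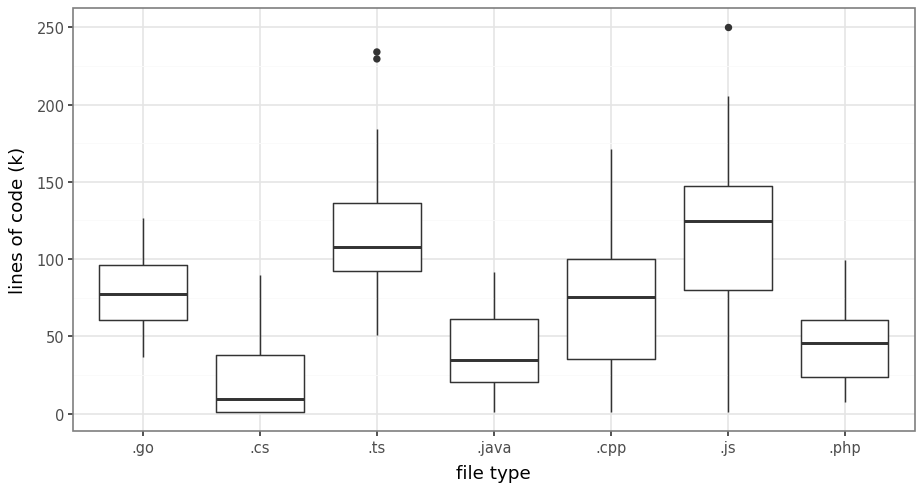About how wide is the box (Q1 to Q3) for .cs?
≈ 40

Q3 ≈ 40, Q1 ≈ 0; IQR ≈ 40.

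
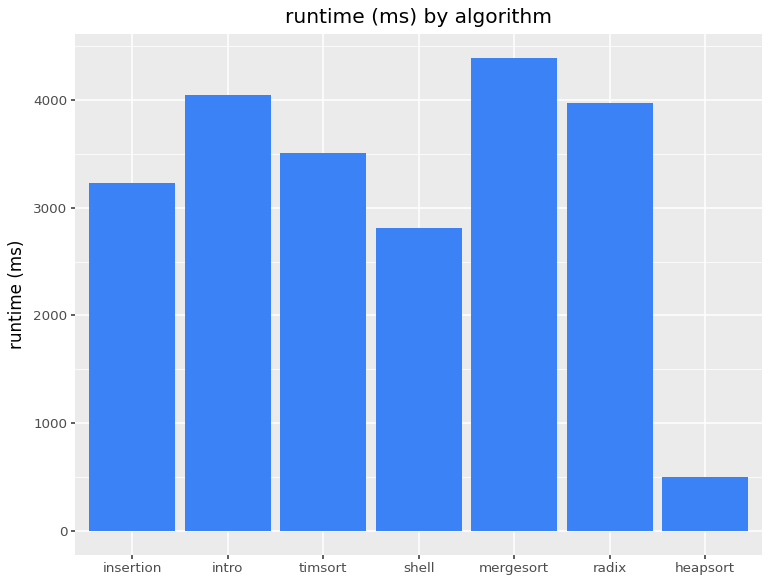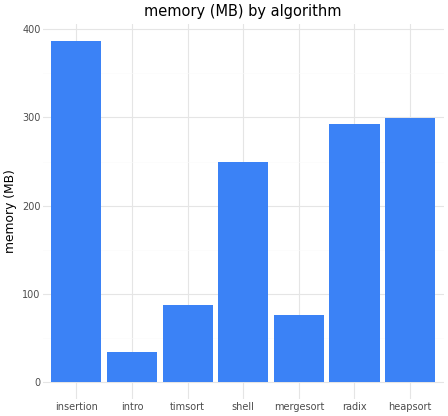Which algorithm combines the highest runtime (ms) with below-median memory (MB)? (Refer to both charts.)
mergesort

Chart 2 median memory (MB) ≈ 250; below-median algorithms: intro, timsort, mergesort. Among those, mergesort has the highest runtime (ms) (≈ 4500).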